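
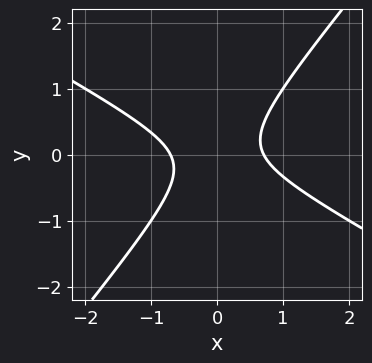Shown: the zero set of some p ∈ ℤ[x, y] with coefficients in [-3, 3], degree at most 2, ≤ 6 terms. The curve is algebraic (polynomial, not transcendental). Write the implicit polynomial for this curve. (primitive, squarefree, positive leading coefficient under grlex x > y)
First, deg p = 2. No degree-1 curve has this shape.
Then, against the integer gridlines: the curve avoids every integer y-axis point in the box.
Finally, matching integer coefficients to the picture gives p.

2*x^2 + 2*x*y - 3*y^2 - 1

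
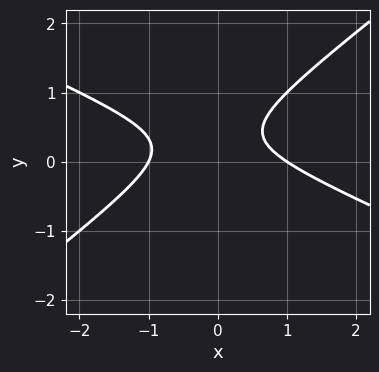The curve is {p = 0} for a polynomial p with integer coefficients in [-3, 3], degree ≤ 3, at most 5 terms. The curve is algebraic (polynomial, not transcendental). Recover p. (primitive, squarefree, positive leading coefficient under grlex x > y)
x^2 + x*y - 3*y^2 + 2*y - 1

1. deg p = 2. No degree-1 curve has this shape.
2. Against the integer gridlines: the curve avoids every integer y-axis point in the box; among the integer gridlines, it crosses the x-axis at x ∈ {-1, 1}.
3. These observations pin down the coefficients.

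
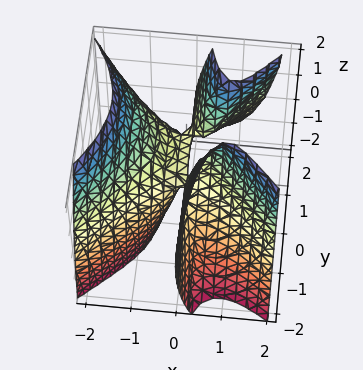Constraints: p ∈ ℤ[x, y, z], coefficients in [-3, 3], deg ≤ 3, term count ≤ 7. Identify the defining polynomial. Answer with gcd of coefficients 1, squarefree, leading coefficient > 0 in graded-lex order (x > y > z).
First, the degree is 3 — the shape is more complex than any degree-2 surface.
Then, reading off the gridlines: every point of the y-axis in the box is on the surface; one x-axis crossing is at x = 0; it crosses the z-axis at the gridline z = 0.
Finally, fitting integer coefficients to these (and the overall shape) gives p.

3*x^3 - 3*x*y^2 + 3*x*y - 3*x*z + z^2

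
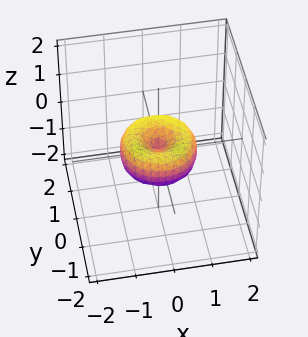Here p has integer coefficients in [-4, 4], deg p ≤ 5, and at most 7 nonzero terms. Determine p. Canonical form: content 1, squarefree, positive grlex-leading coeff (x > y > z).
1. The degree is 4 — the shape is more complex than any degree-3 surface.
2. Symmetry: every cross-section ⟂ z is a circle, so x, y appear only via x² + y².
3. Against the integer gridlines: among the integer gridlines, it crosses the x-axis at x ∈ {-1, 0, 1}; among the integer gridlines, it crosses the y-axis at y ∈ {-1, 0, 1}; it meets the z-axis at z = 0 (among the integer gridlines).
4. Fitting integer coefficients to these (and the overall shape) gives p.

x^4 + 2*x^2*y^2 + y^4 - x^2 - y^2 + z^2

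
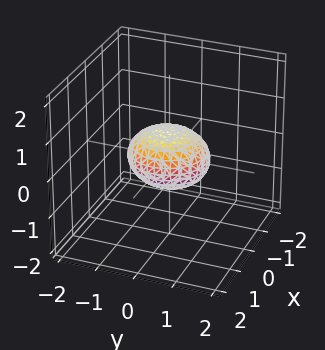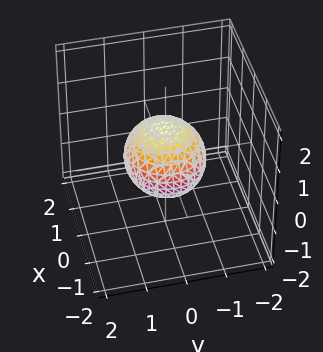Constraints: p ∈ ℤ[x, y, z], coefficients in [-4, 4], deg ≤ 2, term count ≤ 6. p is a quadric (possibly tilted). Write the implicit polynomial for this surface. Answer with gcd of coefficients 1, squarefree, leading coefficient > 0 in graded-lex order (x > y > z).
2*x^2 - x*z + 2*y^2 + 3*z^2 - 2

The degree is 2 — the shape is more complex than any degree-1 surface.
Checking where it meets the axes: among the integer gridlines, it crosses the x-axis at x ∈ {-1, 1}; among the integer gridlines, it crosses the y-axis at y ∈ {-1, 1}.
Together with the visible shape, these determine p as stated.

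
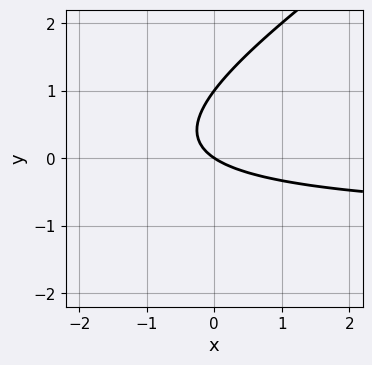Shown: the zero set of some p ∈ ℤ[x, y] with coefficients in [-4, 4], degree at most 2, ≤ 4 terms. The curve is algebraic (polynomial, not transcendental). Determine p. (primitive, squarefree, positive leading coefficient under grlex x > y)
First, deg p = 2. No degree-1 curve has this shape.
Then, checking where it meets the axes: it meets the x-axis at x = 0 (among the integer gridlines); among the integer gridlines, it crosses the y-axis at y ∈ {0, 1}.
Finally, these observations pin down the coefficients.

2*x*y - 3*y^2 + 2*x + 3*y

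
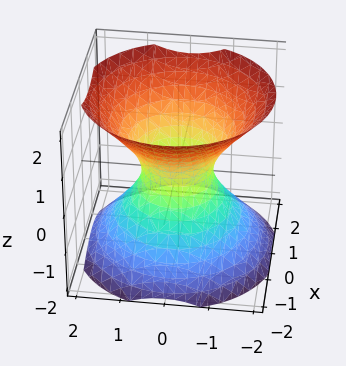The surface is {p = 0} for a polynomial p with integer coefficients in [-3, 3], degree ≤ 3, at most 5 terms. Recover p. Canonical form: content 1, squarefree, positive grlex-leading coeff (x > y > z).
3*x^2 + 3*y^2 - 3*z^2 - 2

1. The degree is 2 — an hourglass — one-sheet hyperboloid; a quadric.
2. Symmetries: rotational symmetry about the z-axis ⇒ p depends on x, y only through x² + y²; it's symmetric under z → −z, forcing even powers of z.
3. Reading off the gridlines: no z-intercept at any integer in the box; a circular section at z = 0 has radius between 0 and 1.
4. Fitting integer coefficients to these (and the overall shape) gives p.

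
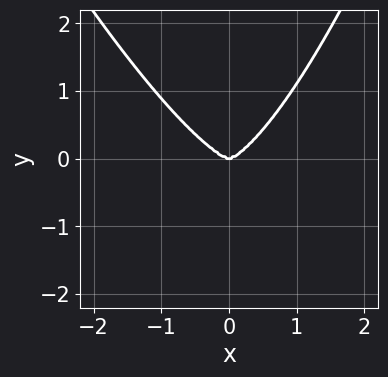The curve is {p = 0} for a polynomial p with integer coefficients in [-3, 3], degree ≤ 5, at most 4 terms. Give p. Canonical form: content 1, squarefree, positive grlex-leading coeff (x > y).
3*x^4 + x^3*y - 3*y^3

(a) The degree is 4 — a generic line meets the curve in up to 4 points.
(b) From the visible intercepts: one y-axis crossing is at y = 0; one x-axis crossing is at x = 0.
(c) Fitting integer coefficients to these (and the overall shape) gives p.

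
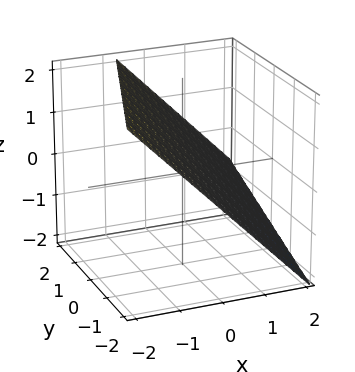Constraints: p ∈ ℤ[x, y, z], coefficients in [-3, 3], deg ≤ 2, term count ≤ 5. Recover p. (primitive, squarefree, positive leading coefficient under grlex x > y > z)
The degree is 1 — the surface is flat (a plane).
From the visible intercepts: it meets the y-axis at y = -2 (among the integer gridlines).
Fitting integer coefficients to these (and the overall shape) gives p.

3*x - y + 3*z - 2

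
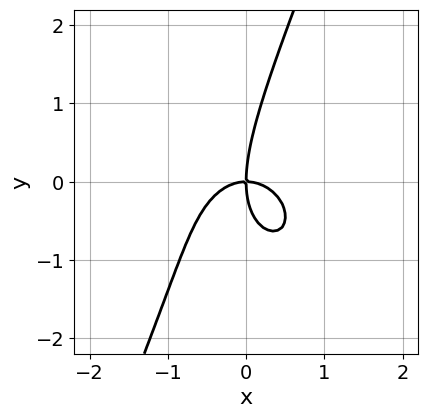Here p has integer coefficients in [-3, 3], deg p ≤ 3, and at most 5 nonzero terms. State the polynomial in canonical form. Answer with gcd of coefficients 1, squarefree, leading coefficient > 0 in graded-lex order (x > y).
(a) The degree is 3 — a generic line meets the curve in up to 3 points.
(b) Against the integer gridlines: one y-axis crossing is at y = 0; one x-axis crossing is at x = 0.
(c) Solving for integer coefficients yields p as stated.

3*x^3 + 2*x*y^2 - y^3 + 3*x*y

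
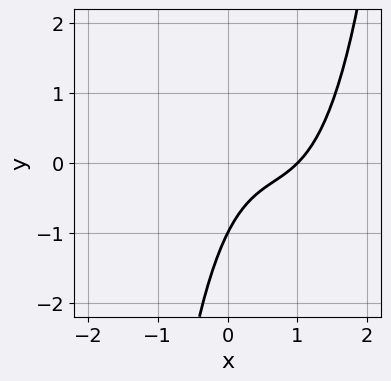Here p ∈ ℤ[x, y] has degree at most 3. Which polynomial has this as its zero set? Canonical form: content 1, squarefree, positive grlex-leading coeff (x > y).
(a) The degree is 3 — no degree-2 curve has this shape.
(b) From the visible intercepts: it meets the y-axis at y = -1 (among the integer gridlines); it crosses the x-axis at the gridline x = 1.
(c) Assembling these constraints gives the stated polynomial.

x^3 - 2*x^2 + 2*x - y - 1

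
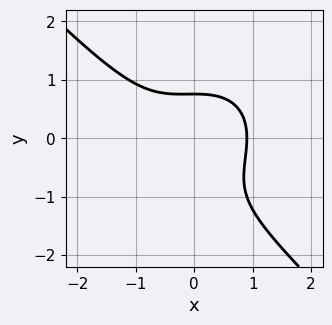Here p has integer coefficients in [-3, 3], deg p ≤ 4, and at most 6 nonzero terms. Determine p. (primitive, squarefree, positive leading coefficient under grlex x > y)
First, deg p = 3. No degree-2 curve has this shape.
Finally, matching integer coefficients to the picture gives p.

3*x^3 + 3*y^3 + x^2 + 3*y^2 - 3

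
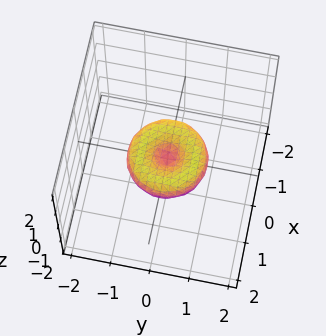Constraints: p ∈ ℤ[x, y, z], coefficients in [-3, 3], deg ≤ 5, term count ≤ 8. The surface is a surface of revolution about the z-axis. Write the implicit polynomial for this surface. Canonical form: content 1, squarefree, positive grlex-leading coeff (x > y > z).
(a) Degree: the shape is more complex than any degree-3 surface, so deg p = 4.
(b) Symmetry: the z-axis is an axis of rotation, so x and y enter only as x² + y².
(c) Reading off the gridlines: it meets the z-axis at z = 0 (among the integer gridlines); the x-axis gridline crossings are at x ∈ {-1, 0, 1}.
(d) Fitting integer coefficients to these (and the overall shape) gives p. Check: (0, -1, 0) on the y-axis lies on the surface, and p(0, -1, 0) = 0. ✓

x^4 + 2*x^2*y^2 + y^4 - x^2 - y^2 + 2*z^2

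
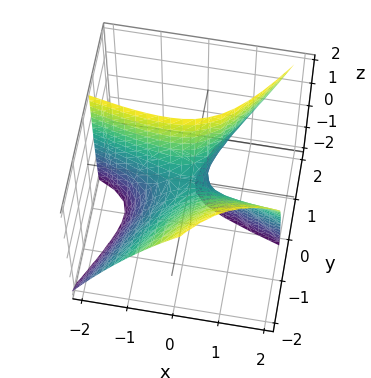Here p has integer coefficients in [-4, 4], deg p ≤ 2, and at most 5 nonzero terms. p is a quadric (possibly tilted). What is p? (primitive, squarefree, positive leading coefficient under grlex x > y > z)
(a) Degree: a generic line meets the surface in up to 2 points, so deg p = 2.
(b) Checking where it meets the axes: it meets the z-axis at z = 0 (among the integer gridlines); it crosses the x-axis at the gridline x = 0; one y-axis crossing is at y = 0.
(c) These observations pin down the coefficients.

x^2 + 3*x*y - 2*y^2 - 2*y*z + z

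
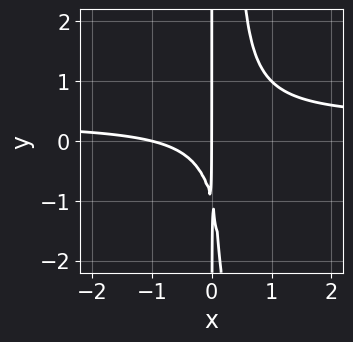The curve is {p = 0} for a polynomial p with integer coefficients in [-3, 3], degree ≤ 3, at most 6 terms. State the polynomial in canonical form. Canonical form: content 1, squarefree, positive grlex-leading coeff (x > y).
3*x^2*y - x^2 - x*y - x

1. Degree: the shape is more complex than any degree-2 curve, so deg p = 3.
2. Against the integer gridlines: among the integer gridlines, it crosses the x-axis at x ∈ {-1, 0}; the visible y-axis segment lies entirely on the curve.
3. The integer polynomial consistent with all of this is the stated p.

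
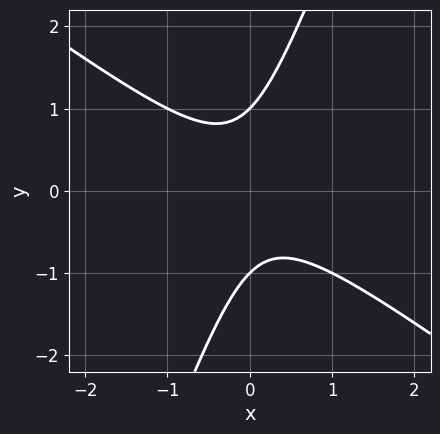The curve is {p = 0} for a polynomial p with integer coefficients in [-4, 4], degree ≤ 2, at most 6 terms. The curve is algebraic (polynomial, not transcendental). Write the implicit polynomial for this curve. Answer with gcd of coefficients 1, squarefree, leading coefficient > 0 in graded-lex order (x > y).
2*x^2 + 2*x*y - y^2 + 1

(a) deg p = 2. A generic line meets the curve in up to 2 points.
(b) Checking where it meets the axes: among the integer gridlines, it crosses the y-axis at y ∈ {-1, 1}; the curve avoids every integer x-axis point in the box.
(c) Solving for integer coefficients yields p as stated.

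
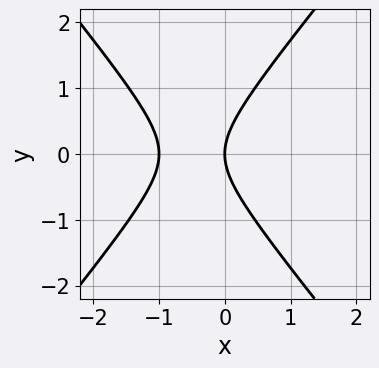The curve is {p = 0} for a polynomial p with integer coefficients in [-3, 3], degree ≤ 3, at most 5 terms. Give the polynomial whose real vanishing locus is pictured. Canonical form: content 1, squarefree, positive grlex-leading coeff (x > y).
3*x^2 - 2*y^2 + 3*x

(a) The degree is 2 — the shape is more complex than any degree-1 curve.
(b) Symmetries: the y ↦ −y reflection is a symmetry, so y appears only in even powers.
(c) Observable constraints: one y-axis crossing is at y = 0; the x-axis gridline crossings are at x ∈ {-1, 0}.
(d) These observations pin down the coefficients.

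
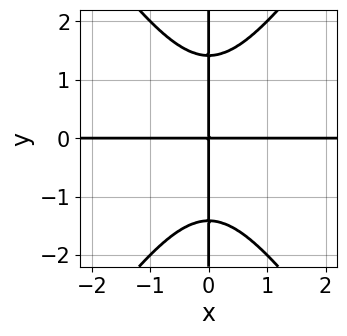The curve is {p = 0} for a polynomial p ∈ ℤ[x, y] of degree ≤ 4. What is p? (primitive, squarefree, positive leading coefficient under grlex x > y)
2*x^3*y - x*y^3 + 2*x*y

First, the degree is 4 — a generic line meets the curve in up to 4 points.
Then, checking where it meets the axes: every point of the x-axis in the box is on the curve; the visible y-axis segment lies entirely on the curve.
Finally, solving for integer coefficients yields p as stated.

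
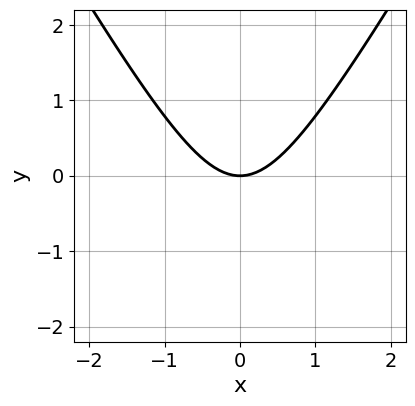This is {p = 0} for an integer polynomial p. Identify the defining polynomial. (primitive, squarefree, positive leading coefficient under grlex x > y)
(a) Degree: no degree-1 curve has this shape, so deg p = 2.
(b) Symmetries: the x ↦ −x reflection is a symmetry, so x appears only in even powers.
(c) From the axis intercepts and sections: one y-axis crossing is at y = 0; it crosses the x-axis at the gridline x = 0.
(d) Assembling these constraints gives the stated polynomial.

3*x^2 - y^2 - 3*y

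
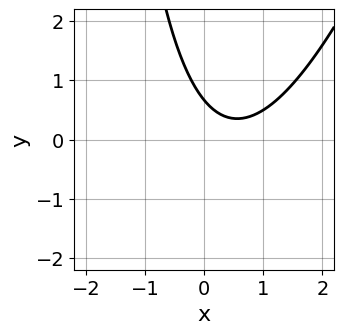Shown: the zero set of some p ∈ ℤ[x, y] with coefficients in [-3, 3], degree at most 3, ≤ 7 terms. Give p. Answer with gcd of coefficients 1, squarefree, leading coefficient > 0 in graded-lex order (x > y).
Degree: a generic line meets the curve in up to 2 points, so deg p = 2.
Against the integer gridlines: no x-intercept at any integer in the box.
Together with the visible shape, these determine p as stated.

3*x^2 - x*y - 3*x - 3*y + 2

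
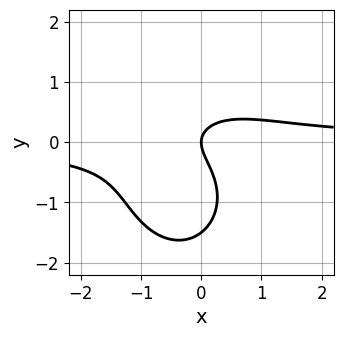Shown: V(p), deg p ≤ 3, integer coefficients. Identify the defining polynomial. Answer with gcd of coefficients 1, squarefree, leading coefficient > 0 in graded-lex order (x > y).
(a) Degree: no degree-2 curve has this shape, so deg p = 3.
(b) Against the integer gridlines: it meets the y-axis at y = 0 (among the integer gridlines); one x-axis crossing is at x = 0.
(c) Together with the visible shape, these determine p as stated.

3*x^2*y + 2*y^3 + x*y + 3*y^2 - 2*x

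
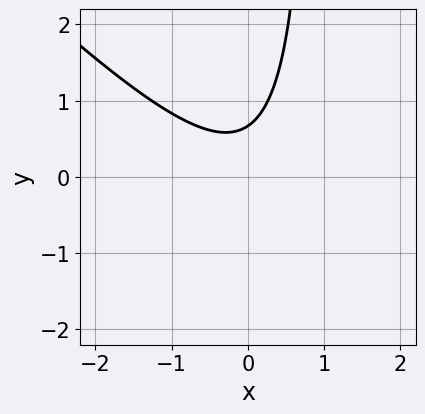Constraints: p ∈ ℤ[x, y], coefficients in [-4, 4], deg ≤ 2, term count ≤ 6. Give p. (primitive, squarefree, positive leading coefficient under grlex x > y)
The degree is 2 — no degree-1 curve has this shape.
Checking where it meets the axes: it misses every integer gridline on the x-axis.
Putting this together gives p.

3*x^2 + 3*x*y - 3*y + 2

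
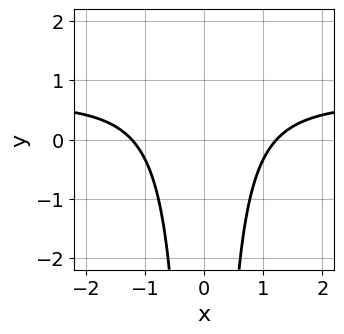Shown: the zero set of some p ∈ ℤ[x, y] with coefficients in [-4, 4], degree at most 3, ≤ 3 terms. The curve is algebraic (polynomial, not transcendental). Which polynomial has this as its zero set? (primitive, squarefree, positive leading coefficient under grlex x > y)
3*x^2*y - 2*x^2 + 3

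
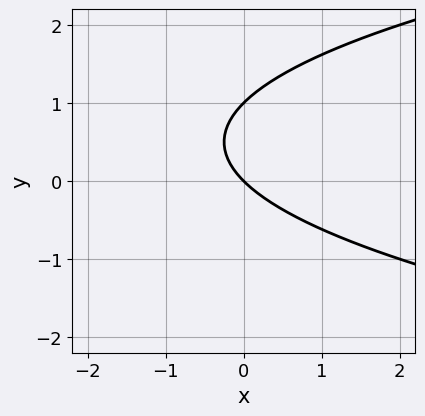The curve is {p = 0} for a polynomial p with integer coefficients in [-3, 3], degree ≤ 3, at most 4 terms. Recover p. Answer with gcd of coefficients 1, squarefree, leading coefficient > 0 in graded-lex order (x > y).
Degree: the shape is more complex than any degree-1 curve, so deg p = 2.
Against the integer gridlines: one x-axis crossing is at x = 0; the y-axis gridline crossings are at y ∈ {0, 1}.
Solving for integer coefficients yields p as stated.

y^2 - x - y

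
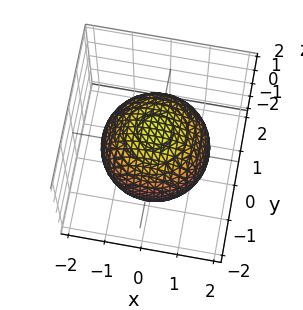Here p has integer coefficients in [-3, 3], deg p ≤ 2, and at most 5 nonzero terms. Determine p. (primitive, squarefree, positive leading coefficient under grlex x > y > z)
x^2 + y^2 + z^2 - 2

1. The degree is 2 — a closed, bounded, convex surface; a quadric.
2. Symmetries: it's symmetric under z → −z, forcing even powers of z; the surface is invariant under rotation about z: p = q(x² + y², z).
3. From the visible intercepts: a circular section at z = 0 has radius between 1 and 2.
4. Matching integer coefficients to the picture gives p.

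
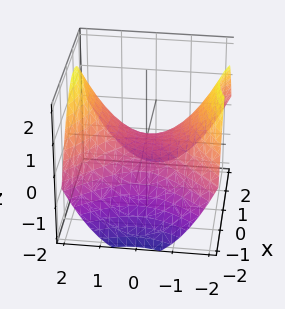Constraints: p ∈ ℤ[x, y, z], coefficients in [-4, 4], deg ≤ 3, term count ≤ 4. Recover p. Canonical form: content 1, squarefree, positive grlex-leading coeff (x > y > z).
x^2 - y^2 + 2*z

1. deg p = 2. A hyperbolic paraboloid; a quadric.
2. Symmetries: mirror symmetry y ↦ −y ⇒ only even powers of y; the x ↦ −x reflection is a symmetry, so x appears only in even powers.
3. From the axis intercepts and sections: it meets the z-axis at z = 0 (among the integer gridlines); it crosses the y-axis at the gridline y = 0; it meets the x-axis at x = 0 (among the integer gridlines).
4. Assembling these constraints gives the stated polynomial.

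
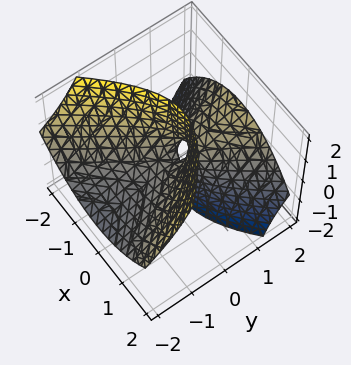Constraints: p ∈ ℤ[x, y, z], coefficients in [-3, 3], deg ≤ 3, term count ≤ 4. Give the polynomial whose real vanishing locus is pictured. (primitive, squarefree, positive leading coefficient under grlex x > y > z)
2*x^2 - y^2 + 3*y*z - z

First, deg p = 2. The shape is more complex than any degree-1 surface.
Then, checking where it meets the axes: it crosses the y-axis at the gridline y = 0; it crosses the x-axis at the gridline x = 0; it crosses the z-axis at the gridline z = 0.
Finally, the integer polynomial consistent with all of this is the stated p.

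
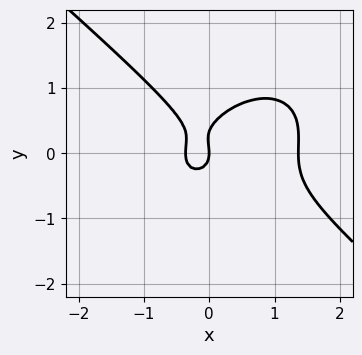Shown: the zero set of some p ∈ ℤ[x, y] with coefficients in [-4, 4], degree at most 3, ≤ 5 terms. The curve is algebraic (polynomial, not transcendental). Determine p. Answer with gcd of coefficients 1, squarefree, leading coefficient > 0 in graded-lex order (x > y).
1. Degree: a generic line meets the curve in up to 3 points, so deg p = 3.
2. From the visible intercepts: one x-axis crossing is at x = 0; it crosses the y-axis at the gridline y = 0.
3. Fitting integer coefficients to these (and the overall shape) gives p.

2*x^3 + 3*y^3 - 2*x^2 - y^2 - x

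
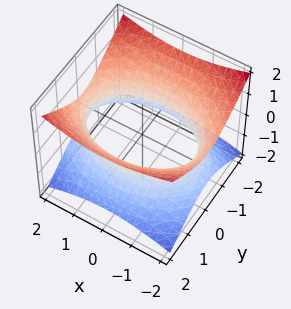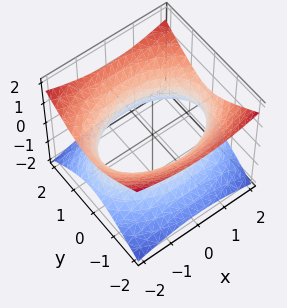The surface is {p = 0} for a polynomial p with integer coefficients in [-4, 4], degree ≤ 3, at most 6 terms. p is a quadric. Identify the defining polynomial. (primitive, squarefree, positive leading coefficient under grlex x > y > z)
x^2 + 2*y^2 - 3*z^2 - 3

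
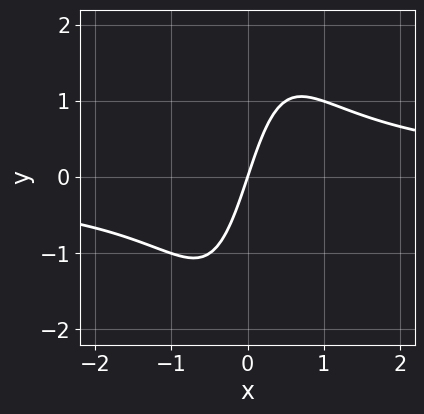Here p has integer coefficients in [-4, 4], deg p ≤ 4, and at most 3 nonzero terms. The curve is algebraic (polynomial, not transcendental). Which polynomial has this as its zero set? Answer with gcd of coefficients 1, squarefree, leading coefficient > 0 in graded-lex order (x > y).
2*x^2*y - 3*x + y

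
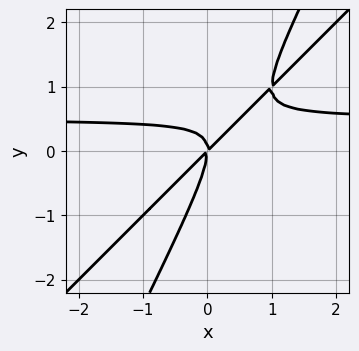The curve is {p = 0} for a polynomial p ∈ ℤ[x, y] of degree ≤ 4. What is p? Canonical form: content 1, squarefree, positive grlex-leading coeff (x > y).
2*x^2*y - 3*x*y^2 + y^3 - x^2 + x*y

First, degree: a generic line meets the curve in up to 3 points, so deg p = 3.
Then, from the visible intercepts: one x-axis crossing is at x = 0; it meets the y-axis at y = 0 (among the integer gridlines).
Finally, together with the visible shape, these determine p as stated.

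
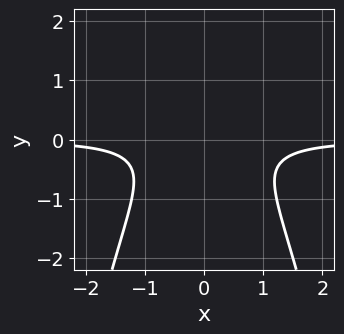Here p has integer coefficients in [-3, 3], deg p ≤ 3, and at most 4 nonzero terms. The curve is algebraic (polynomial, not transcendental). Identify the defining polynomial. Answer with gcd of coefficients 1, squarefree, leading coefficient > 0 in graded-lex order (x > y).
deg p = 3. The shape is more complex than any degree-2 curve.
Symmetries: the x ↦ −x reflection is a symmetry, so x appears only in even powers.
Reading off the gridlines: the curve avoids every integer y-axis point in the box; it misses every integer gridline on the x-axis.
Together with the visible shape, these determine p as stated.

2*x^2*y + 2*y^2 + 1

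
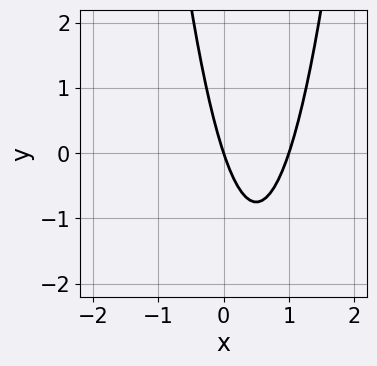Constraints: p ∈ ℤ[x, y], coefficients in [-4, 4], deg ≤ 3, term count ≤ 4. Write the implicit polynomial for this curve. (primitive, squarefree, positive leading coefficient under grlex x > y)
(a) deg p = 2.
(b) Checking where it meets the axes: the x-axis gridline crossings are at x ∈ {0, 1}; one y-axis crossing is at y = 0.
(c) Putting this together gives p.

3*x^2 - 3*x - y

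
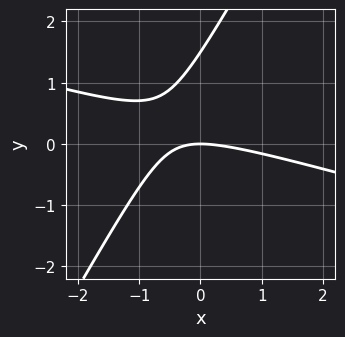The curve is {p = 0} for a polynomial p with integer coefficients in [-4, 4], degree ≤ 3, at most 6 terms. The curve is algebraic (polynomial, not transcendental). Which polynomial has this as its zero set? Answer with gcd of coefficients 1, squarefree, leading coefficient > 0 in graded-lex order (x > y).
x^2 + 3*x*y - 2*y^2 + 3*y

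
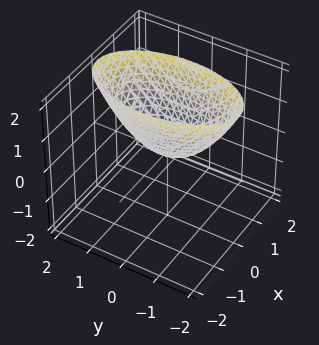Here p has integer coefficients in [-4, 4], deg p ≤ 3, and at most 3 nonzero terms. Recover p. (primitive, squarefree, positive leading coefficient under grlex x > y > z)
3*x^2 + y^2 - 2*z

1. The degree is 2 — a paraboloid; a quadric.
2. Symmetries: the x ↦ −x reflection is a symmetry, so x appears only in even powers; mirror symmetry y ↦ −y ⇒ only even powers of y.
3. Checking where it meets the axes: it meets the x-axis at x = 0 (among the integer gridlines); it crosses the y-axis at the gridline y = 0.
4. The integer polynomial consistent with all of this is the stated p.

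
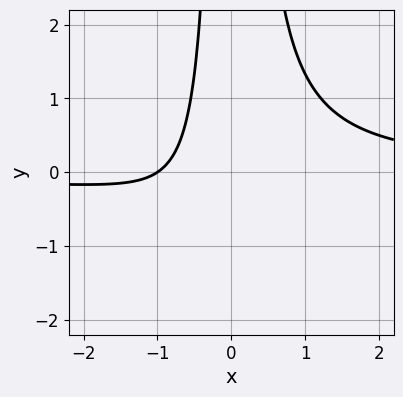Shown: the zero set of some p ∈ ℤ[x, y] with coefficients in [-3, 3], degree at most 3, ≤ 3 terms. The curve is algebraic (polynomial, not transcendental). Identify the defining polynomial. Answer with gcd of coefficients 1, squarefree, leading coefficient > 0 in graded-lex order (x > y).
3*x^2*y - 2*x - 2

First, degree: a generic line meets the curve in up to 3 points, so deg p = 3.
Next, against the integer gridlines: one x-axis crossing is at x = -1; no y-intercept at any integer in the box.
Finally, the integer polynomial consistent with all of this is the stated p.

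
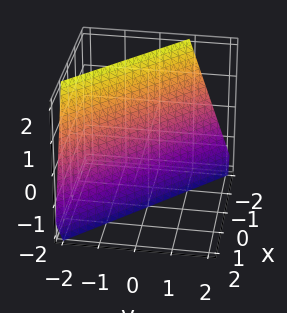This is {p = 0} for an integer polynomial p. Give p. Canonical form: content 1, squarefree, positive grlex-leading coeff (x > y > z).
3*x + 3*y + z + 2

First, degree: every cross-section is a straight line — this is a plane, so deg p = 1.
Then, against the integer gridlines: it meets the z-axis at z = -2 (among the integer gridlines).
Finally, together with the visible shape, these determine p as stated.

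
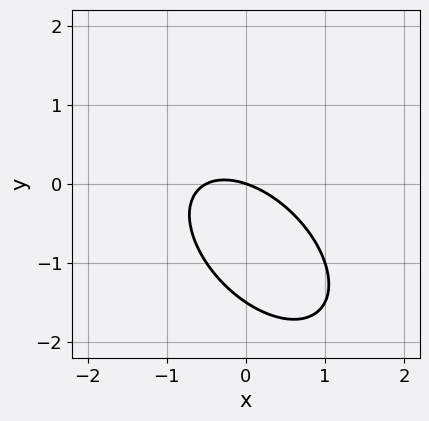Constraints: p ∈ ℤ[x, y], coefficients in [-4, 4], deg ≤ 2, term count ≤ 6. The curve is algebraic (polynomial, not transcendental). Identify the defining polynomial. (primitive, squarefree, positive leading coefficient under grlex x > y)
2*x^2 + 2*x*y + 2*y^2 + x + 3*y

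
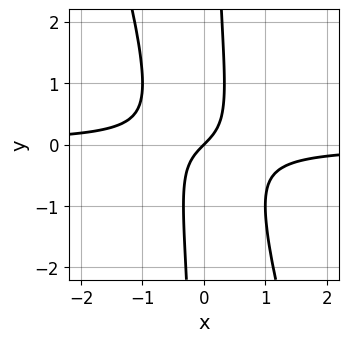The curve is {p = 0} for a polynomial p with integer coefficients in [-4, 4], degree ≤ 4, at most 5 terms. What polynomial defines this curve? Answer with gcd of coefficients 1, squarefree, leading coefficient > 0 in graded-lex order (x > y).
3*x^2*y + x*y^2 + x - y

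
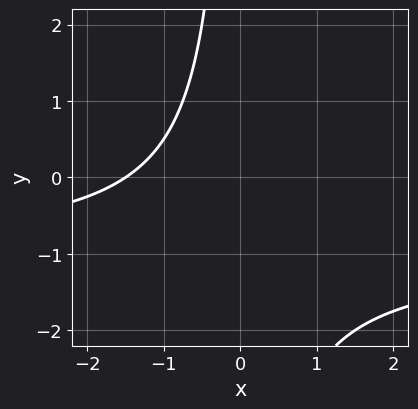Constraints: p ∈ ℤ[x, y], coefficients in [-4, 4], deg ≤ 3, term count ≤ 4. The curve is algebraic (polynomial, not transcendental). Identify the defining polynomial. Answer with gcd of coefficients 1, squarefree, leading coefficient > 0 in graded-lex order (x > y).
The degree is 2 — no degree-1 curve has this shape.
Reading off the gridlines: the curve avoids every integer y-axis point in the box.
These observations pin down the coefficients.

2*x*y + 2*x + 3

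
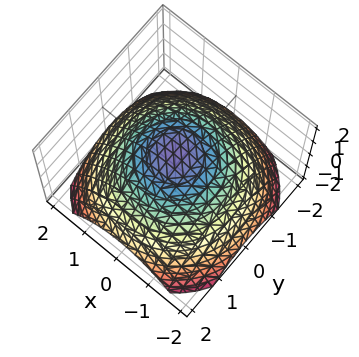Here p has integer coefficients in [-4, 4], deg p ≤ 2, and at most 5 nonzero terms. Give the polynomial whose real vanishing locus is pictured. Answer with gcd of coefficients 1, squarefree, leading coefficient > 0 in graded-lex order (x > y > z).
1. deg p = 2. No degree-1 surface has this shape.
2. Symmetries: every cross-section ⟂ z is a circle, so x, y appear only via x² + y².
3. From the visible intercepts: it meets the z-axis at z = 1 (among the integer gridlines); a circular section at z = 0 has radius between 1 and 2.
4. Together with the visible shape, these determine p as stated.

x^2 + y^2 + 2*z - 2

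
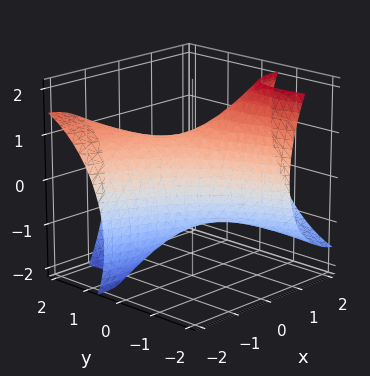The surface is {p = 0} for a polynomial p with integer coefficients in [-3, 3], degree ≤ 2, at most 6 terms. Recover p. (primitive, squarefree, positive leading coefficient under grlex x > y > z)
x^2 + 3*x*y - x*z + y^2 + z^2 - 1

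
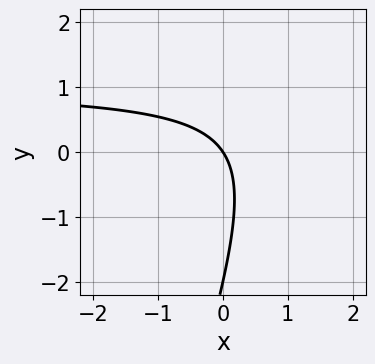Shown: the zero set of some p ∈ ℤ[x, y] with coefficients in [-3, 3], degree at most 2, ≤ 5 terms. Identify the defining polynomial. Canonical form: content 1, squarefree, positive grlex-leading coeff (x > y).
3*x*y - y^2 - 3*x - 2*y

(a) The degree is 2 — no degree-1 curve has this shape.
(b) From the visible intercepts: among the integer gridlines, it crosses the y-axis at y ∈ {-2, 0}; one x-axis crossing is at x = 0.
(c) Matching integer coefficients to the picture gives p.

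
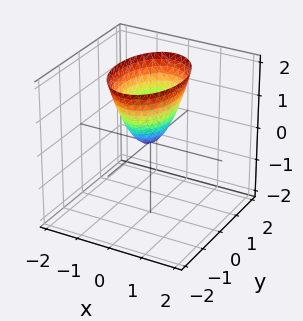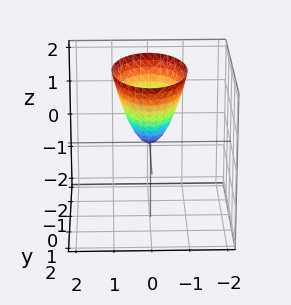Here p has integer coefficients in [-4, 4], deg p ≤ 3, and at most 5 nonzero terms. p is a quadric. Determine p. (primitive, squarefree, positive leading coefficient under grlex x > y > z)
(a) Degree: a paraboloid; a quadric, so deg p = 2.
(b) Symmetries: mirror symmetry x ↦ −x ⇒ only even powers of x; it's symmetric under y → −y, forcing even powers of y.
(c) From the axis intercepts and sections: it meets the x-axis at x = 0 (among the integer gridlines); one y-axis crossing is at y = 0; it crosses the z-axis at the gridline z = 0.
(d) Matching integer coefficients to the picture gives p.

2*x^2 + y^2 - z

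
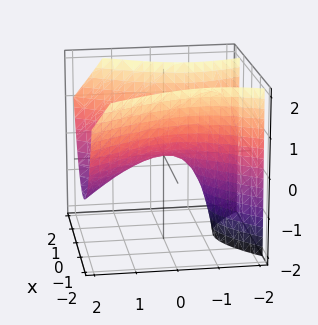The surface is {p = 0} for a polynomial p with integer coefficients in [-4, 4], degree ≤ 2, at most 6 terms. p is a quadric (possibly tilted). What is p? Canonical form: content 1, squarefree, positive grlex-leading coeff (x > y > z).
First, degree: a generic line meets the surface in up to 2 points, so deg p = 2.
Next, from the visible intercepts: it crosses the x-axis at the gridline x = 0; it crosses the y-axis at the gridline y = 0; it crosses the z-axis at the gridline z = 0.
Finally, solving for integer coefficients yields p as stated.

2*x^2 - y^2 - y*z - 2*z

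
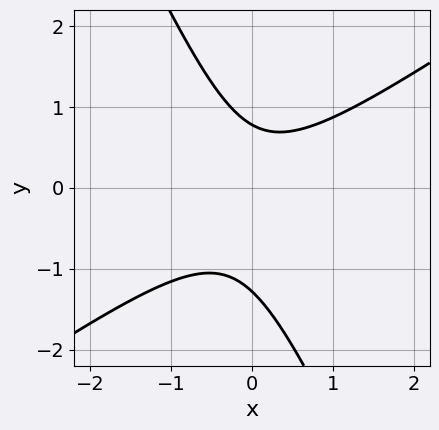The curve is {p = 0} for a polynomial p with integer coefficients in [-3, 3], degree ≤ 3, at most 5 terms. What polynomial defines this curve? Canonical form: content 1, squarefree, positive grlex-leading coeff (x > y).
3*x^2 - 3*x*y - 2*y^2 - y + 2

deg p = 2. A generic line meets the curve in up to 2 points.
Reading off the gridlines: it misses every integer gridline on the x-axis.
Putting this together gives p.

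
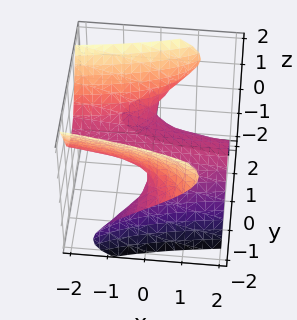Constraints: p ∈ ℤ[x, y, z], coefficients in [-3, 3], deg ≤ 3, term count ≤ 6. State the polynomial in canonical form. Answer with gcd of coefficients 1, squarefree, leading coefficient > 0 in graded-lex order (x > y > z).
x*y^2 - 2*y^2*z + z^3 + 3*z

1. Degree: a generic line meets the surface in up to 3 points, so deg p = 3.
2. Observable constraints: the visible x-axis segment lies entirely on the surface; it crosses the z-axis at the gridline z = 0; every point of the y-axis in the box is on the surface.
3. Together with the visible shape, these determine p as stated.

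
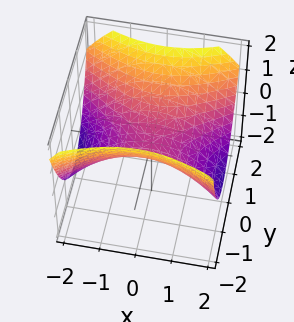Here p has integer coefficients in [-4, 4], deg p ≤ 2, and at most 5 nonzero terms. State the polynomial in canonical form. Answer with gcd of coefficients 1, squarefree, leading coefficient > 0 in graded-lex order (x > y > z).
x^2 - 2*y^2 + 3*z

deg p = 2. A hyperbolic paraboloid; a quadric.
Symmetries: mirror symmetry y ↦ −y ⇒ only even powers of y; the x ↦ −x reflection is a symmetry, so x appears only in even powers.
Checking where it meets the axes: it meets the y-axis at y = 0 (among the integer gridlines); one z-axis crossing is at z = 0; it crosses the x-axis at the gridline x = 0.
Matching integer coefficients to the picture gives p.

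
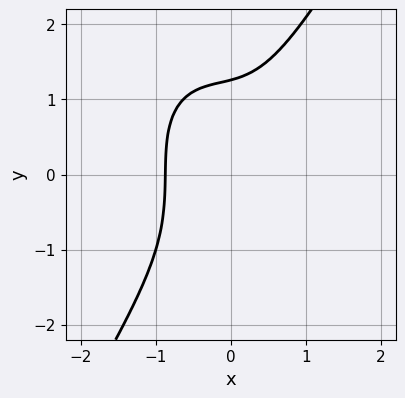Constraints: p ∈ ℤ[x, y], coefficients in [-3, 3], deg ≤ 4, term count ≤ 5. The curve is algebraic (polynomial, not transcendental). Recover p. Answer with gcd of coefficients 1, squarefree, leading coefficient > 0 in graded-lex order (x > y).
3*x^3 + x^2*y - y^3 + x*y + 2

(a) Degree: a generic line meets the curve in up to 3 points, so deg p = 3.
(b) Putting this together gives p.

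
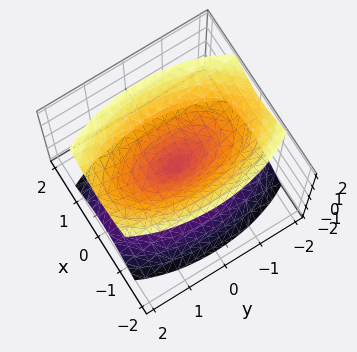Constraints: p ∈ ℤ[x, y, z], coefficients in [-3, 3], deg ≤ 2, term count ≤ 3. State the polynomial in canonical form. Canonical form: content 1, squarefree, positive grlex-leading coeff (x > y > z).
3*x^2 + y^2 - 2*z^2

1. I count 2 distinct pieces.
2. The degree is 2 — two nappes meeting at a single point; a quadric.
3. Symmetries: mirror symmetry z ↦ −z ⇒ only even powers of z; it's symmetric under y → −y, forcing even powers of y; it's symmetric under x → −x, forcing even powers of x.
4. Against the integer gridlines: one y-axis crossing is at y = 0; it crosses the x-axis at the gridline x = 0; one z-axis crossing is at z = 0.
5. The integer polynomial consistent with all of this is the stated p.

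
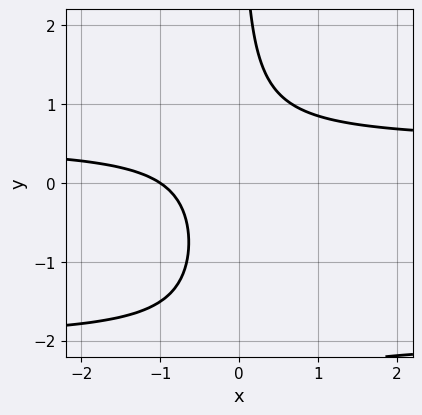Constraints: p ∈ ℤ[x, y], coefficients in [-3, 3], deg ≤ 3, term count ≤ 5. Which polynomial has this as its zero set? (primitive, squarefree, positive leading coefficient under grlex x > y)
2*x*y^2 + 3*x*y - 2*x - 2

First, degree: a generic line meets the curve in up to 3 points, so deg p = 3.
Then, against the integer gridlines: it crosses the x-axis at the gridline x = -1; it misses every integer gridline on the y-axis.
Finally, solving for integer coefficients yields p as stated.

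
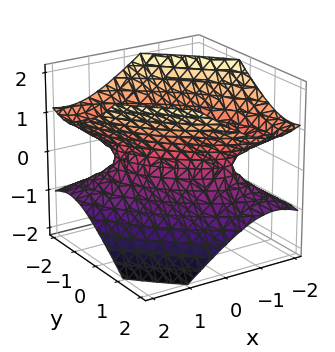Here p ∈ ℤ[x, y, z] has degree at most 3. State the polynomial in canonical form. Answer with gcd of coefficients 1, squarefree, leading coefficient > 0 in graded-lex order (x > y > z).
2*x^2 + 3*x*y + 2*y^2 - 3*z^2 - 1

1. The degree is 2 — the shape is more complex than any degree-1 surface.
2. From the axis intercepts and sections: no z-intercept at any integer in the box.
3. Matching integer coefficients to the picture gives p.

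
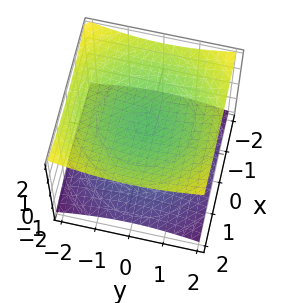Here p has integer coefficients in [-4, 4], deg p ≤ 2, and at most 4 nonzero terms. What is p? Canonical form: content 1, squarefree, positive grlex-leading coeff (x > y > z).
First, there are 2 components. Treating them together as one polynomial.
Next, deg p = 2. No degree-1 surface has this shape.
Then, symmetry: the z-axis is an axis of rotation, so x and y enter only as x² + y².
Next, against the integer gridlines: the surface avoids every integer x-axis point in the box; the surface avoids every integer y-axis point in the box; among the integer gridlines, it crosses the z-axis at z ∈ {-1, 1}.
Finally, putting this together gives p.

x^2 + y^2 - 3*z^2 + 3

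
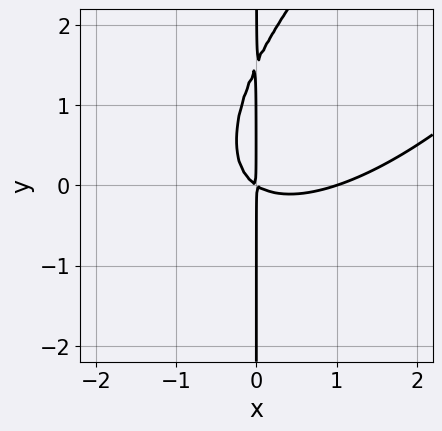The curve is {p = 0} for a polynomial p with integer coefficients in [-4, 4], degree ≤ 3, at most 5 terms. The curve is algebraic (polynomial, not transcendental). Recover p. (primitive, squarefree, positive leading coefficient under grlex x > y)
2*x^3 - 3*x^2*y + 2*x*y^2 - 2*x^2 - 3*x*y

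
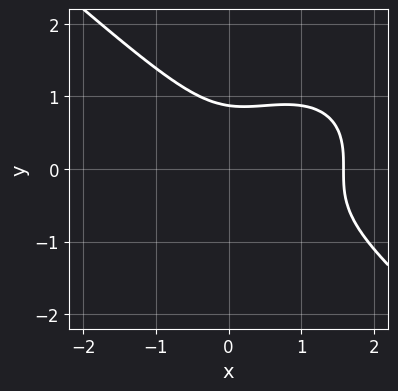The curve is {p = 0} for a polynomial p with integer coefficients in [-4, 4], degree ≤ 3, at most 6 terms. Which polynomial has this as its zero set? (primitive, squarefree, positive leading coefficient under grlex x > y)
deg p = 3.
The integer polynomial consistent with all of this is the stated p.

2*x^3 + 3*y^3 - 3*x^2 + x - 2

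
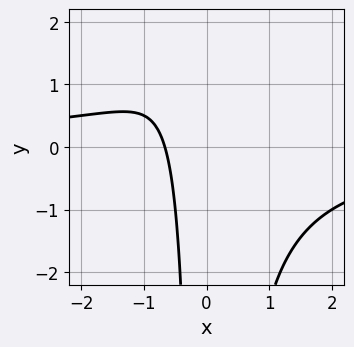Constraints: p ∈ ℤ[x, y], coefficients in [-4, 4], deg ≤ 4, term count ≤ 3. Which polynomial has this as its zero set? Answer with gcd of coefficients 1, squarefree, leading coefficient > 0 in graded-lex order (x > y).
2*x^2*y + 3*x + 2

1. deg p = 3.
2. From the axis intercepts and sections: no y-intercept at any integer in the box.
3. Assembling these constraints gives the stated polynomial.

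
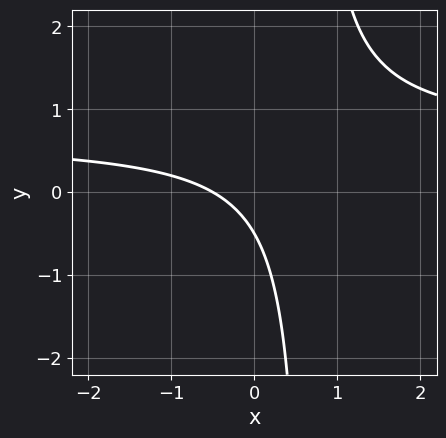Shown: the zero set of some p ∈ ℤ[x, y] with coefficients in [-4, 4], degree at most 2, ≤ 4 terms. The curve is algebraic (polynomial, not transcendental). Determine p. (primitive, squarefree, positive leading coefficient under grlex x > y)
3*x*y - 2*x - 2*y - 1

First, the degree is 2 — the shape is more complex than any degree-1 curve.
Finally, the integer polynomial consistent with all of this is the stated p.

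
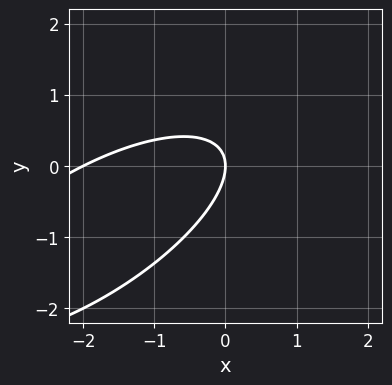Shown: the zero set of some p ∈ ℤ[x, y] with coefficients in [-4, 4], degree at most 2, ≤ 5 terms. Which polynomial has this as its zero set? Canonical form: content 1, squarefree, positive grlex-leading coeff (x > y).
x^2 - 2*x*y + 2*y^2 + 2*x

(a) Degree: a generic line meets the curve in up to 2 points, so deg p = 2.
(b) From the axis intercepts and sections: it crosses the y-axis at the gridline y = 0; the x-axis gridline crossings are at x ∈ {-2, 0}.
(c) Assembling these constraints gives the stated polynomial.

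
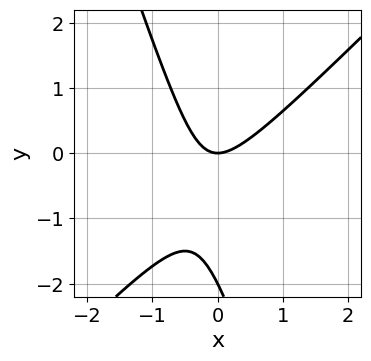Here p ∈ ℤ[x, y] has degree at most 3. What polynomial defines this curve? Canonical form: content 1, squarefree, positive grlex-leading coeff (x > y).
3*x^2 - 2*x*y - y^2 - 2*y

1. The degree is 2 — no degree-1 curve has this shape.
2. Against the integer gridlines: among the integer gridlines, it crosses the y-axis at y ∈ {-2, 0}; it crosses the x-axis at the gridline x = 0.
3. Together with the visible shape, these determine p as stated.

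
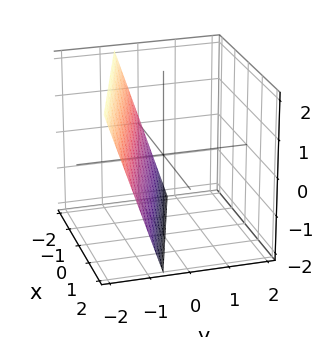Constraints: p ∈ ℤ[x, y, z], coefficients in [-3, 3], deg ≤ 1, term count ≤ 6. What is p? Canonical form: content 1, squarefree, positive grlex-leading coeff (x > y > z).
Degree: the surface is flat (a plane), so deg p = 1.
Against the integer gridlines: it meets the z-axis at z = -2 (among the integer gridlines); it meets the x-axis at x = -2 (among the integer gridlines).
Assembling these constraints gives the stated polynomial.

x + 3*y + z + 2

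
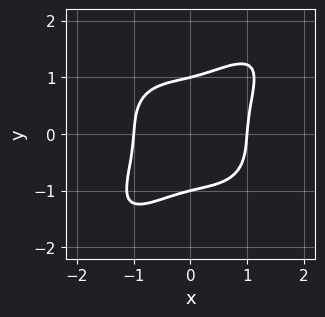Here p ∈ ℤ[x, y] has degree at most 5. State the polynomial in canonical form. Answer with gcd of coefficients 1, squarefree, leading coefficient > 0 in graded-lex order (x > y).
First, the degree is 4 — a generic line meets the curve in up to 4 points.
Next, against the integer gridlines: the x-axis gridline crossings are at x ∈ {-1, 1}; among the integer gridlines, it crosses the y-axis at y ∈ {-1, 1}.
Finally, the integer polynomial consistent with all of this is the stated p.

3*x^4 - x^3*y - 3*x*y^3 + 3*y^4 - 3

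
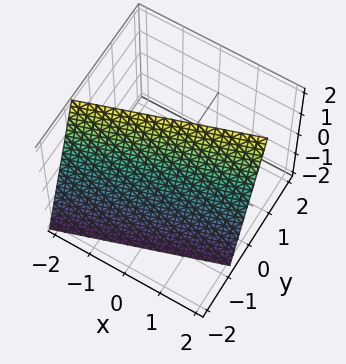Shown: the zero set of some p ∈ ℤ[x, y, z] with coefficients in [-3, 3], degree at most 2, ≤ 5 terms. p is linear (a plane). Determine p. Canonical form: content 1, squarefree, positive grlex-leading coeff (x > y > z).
x - 3*y + z - 2

1. The degree is 1 — the surface is flat (a plane).
2. Against the integer gridlines: it crosses the z-axis at the gridline z = 2; it crosses the x-axis at the gridline x = 2.
3. Matching integer coefficients to the picture gives p.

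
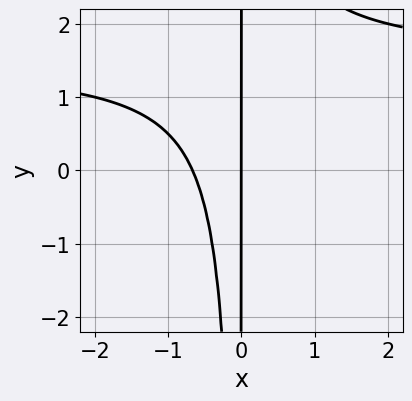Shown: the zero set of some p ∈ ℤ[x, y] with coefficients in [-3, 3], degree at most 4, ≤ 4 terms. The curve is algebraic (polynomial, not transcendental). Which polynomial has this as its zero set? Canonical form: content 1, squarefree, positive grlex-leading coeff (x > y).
1. Degree: the shape is more complex than any degree-2 curve, so deg p = 3.
2. From the axis intercepts and sections: every point of the y-axis in the box is on the curve; it meets the x-axis at x = 0 (among the integer gridlines).
3. The integer polynomial consistent with all of this is the stated p.

2*x^2*y - 3*x^2 - 2*x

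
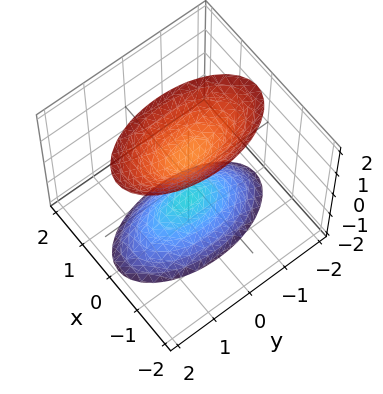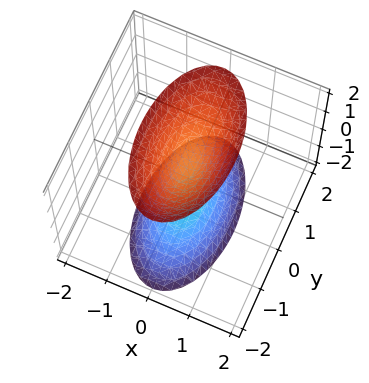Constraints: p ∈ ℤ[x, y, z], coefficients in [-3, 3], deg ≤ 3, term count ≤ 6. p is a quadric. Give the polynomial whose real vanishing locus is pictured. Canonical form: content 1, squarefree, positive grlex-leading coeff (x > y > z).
(a) The picture has 2 separate pieces. They look like related sheets of one shape, so recover p as a whole.
(b) deg p = 2. Two separate bowl-shaped sheets opening away from each other; a quadric.
(c) Symmetries: mirror symmetry z ↦ −z ⇒ only even powers of z; it's symmetric under y → −y, forcing even powers of y; it's symmetric under x → −x, forcing even powers of x.
(d) From the visible intercepts: among the integer gridlines, it crosses the z-axis at z ∈ {-1, 1}; the surface avoids every integer y-axis point in the box; the surface avoids every integer x-axis point in the box.
(e) These observations pin down the coefficients.

3*x^2 + y^2 - z^2 + 1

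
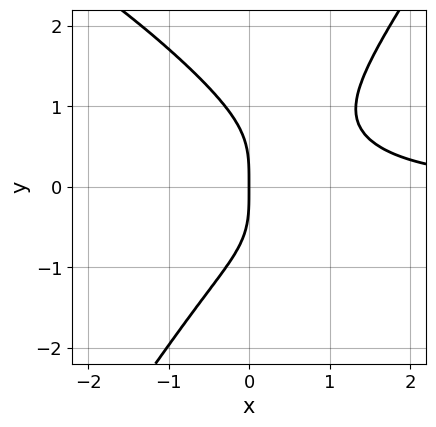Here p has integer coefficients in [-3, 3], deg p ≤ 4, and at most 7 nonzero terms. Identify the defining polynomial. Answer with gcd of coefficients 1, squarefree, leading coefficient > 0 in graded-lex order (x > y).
2*x^3*y + 3*x^2*y^2 - 2*y^4 - 3*x*y^2 - 3*x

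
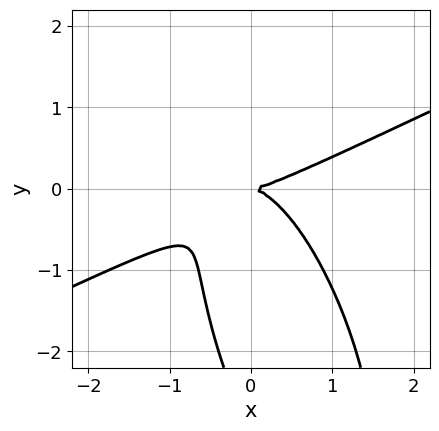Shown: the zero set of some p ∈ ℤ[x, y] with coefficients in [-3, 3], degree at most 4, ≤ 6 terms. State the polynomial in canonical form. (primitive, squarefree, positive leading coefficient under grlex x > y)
2*x^3 - 3*x^2*y - 2*x*y^2 - y^3 - 3*y^2

deg p = 3. The shape is more complex than any degree-2 curve.
Observable constraints: it meets the y-axis at y = 0 (among the integer gridlines); it crosses the x-axis at the gridline x = 0.
Fitting integer coefficients to these (and the overall shape) gives p.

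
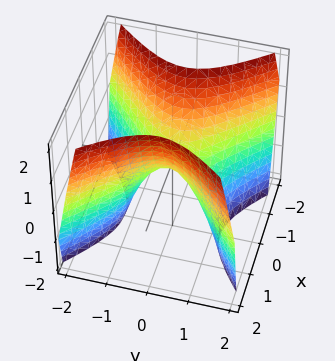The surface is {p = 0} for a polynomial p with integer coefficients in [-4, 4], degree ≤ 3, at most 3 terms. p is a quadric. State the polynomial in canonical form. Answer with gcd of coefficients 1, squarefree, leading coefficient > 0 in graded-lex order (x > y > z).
(a) deg p = 2. A saddle surface; a quadric.
(b) Symmetries: the x ↦ −x reflection is a symmetry, so x appears only in even powers; the y ↦ −y reflection is a symmetry, so y appears only in even powers.
(c) Observable constraints: it crosses the x-axis at the gridline x = 0; it meets the z-axis at z = 0 (among the integer gridlines); one y-axis crossing is at y = 0.
(d) Fitting integer coefficients to these (and the overall shape) gives p.

3*x^2 - 3*y^2 - 2*z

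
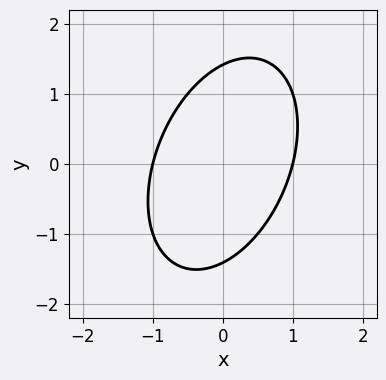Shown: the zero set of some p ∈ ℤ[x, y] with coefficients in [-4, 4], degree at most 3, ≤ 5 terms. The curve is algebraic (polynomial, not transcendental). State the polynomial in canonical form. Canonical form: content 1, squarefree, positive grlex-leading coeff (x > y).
2*x^2 - x*y + y^2 - 2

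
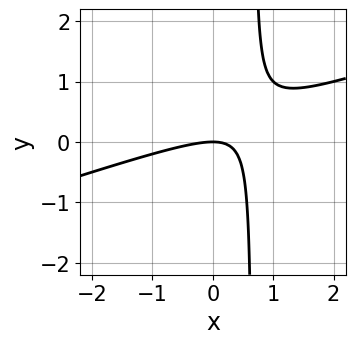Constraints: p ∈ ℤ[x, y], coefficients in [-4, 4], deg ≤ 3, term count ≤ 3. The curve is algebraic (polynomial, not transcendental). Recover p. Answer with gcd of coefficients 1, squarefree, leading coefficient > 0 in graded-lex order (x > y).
x^2 - 3*x*y + 2*y

1. The degree is 2 — a generic line meets the curve in up to 2 points.
2. From the visible intercepts: one y-axis crossing is at y = 0; it crosses the x-axis at the gridline x = 0.
3. These observations pin down the coefficients.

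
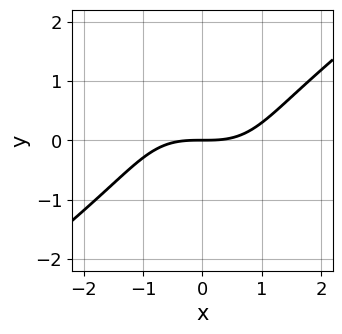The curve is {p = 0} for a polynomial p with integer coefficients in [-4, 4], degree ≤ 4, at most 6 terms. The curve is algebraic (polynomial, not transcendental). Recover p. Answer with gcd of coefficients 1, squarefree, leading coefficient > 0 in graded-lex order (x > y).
x^3 - x*y^2 - y^3 - 3*y

(a) deg p = 3.
(b) Reading off the gridlines: it meets the y-axis at y = 0 (among the integer gridlines); one x-axis crossing is at x = 0.
(c) Solving for integer coefficients yields p as stated.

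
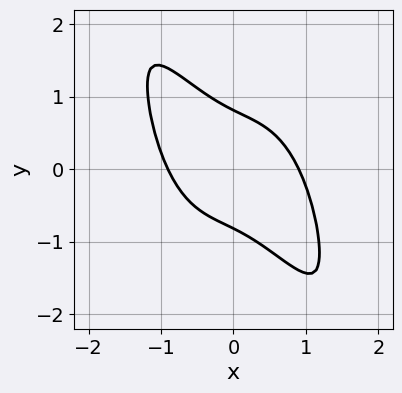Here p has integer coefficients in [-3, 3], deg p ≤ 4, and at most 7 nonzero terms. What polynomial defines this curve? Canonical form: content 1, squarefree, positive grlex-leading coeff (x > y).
(a) Degree: no degree-3 curve has this shape, so deg p = 4.
(b) Putting this together gives p.

3*x^4 + 2*x^3*y + 3*x*y + 3*y^2 - 2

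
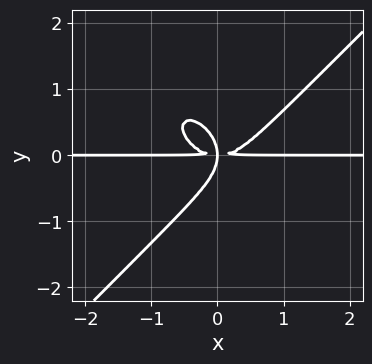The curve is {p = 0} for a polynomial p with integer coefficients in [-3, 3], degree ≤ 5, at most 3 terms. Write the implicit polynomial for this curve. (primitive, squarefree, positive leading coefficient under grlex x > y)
x^3*y - y^4 - x*y^2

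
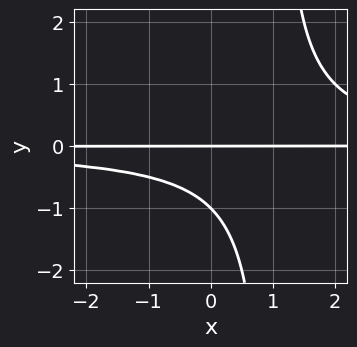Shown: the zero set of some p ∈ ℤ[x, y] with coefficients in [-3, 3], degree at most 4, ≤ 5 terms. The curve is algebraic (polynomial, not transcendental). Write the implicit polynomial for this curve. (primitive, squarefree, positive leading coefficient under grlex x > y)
x*y^2 - y^2 - y

The degree is 3 — the shape is more complex than any degree-2 curve.
From the visible intercepts: among the integer gridlines, it crosses the y-axis at y ∈ {-1, 0}; every point of the x-axis in the box is on the curve.
These observations pin down the coefficients.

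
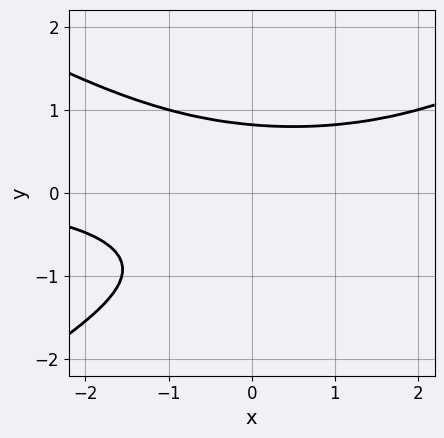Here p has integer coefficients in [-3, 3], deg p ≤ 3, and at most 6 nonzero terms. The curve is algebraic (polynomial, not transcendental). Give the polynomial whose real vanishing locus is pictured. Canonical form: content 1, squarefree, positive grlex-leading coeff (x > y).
(a) deg p = 3. The shape is more complex than any degree-2 curve.
(b) From the axis intercepts and sections: it misses every integer gridline on the x-axis.
(c) Solving for integer coefficients yields p as stated.

x^2*y - 3*y^3 - x*y - 2*y^2 + 3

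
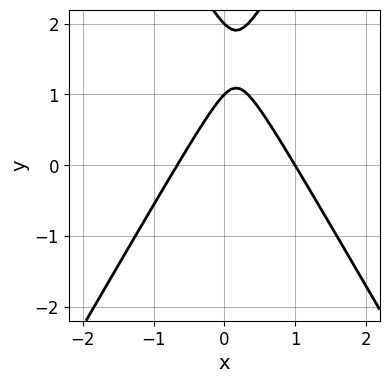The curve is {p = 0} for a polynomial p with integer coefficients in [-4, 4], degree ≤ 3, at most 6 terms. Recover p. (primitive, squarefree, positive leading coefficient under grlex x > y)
3*x^2 - y^2 - x + 3*y - 2

1. deg p = 2.
2. Observable constraints: it meets the x-axis at x = 1 (among the integer gridlines); among the integer gridlines, it crosses the y-axis at y ∈ {1, 2}.
3. The integer polynomial consistent with all of this is the stated p.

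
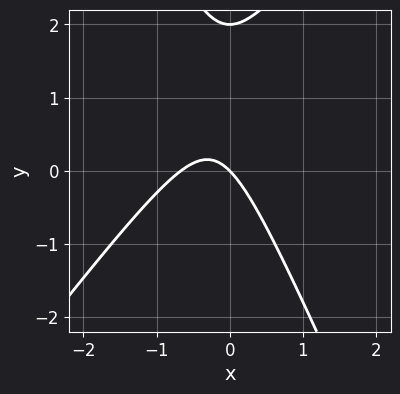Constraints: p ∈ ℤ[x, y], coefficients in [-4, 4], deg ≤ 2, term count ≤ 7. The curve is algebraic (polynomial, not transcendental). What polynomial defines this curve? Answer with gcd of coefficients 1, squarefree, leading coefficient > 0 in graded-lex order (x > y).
First, degree: the shape is more complex than any degree-1 curve, so deg p = 2.
Then, checking where it meets the axes: it meets the x-axis at x = 0 (among the integer gridlines); the y-axis gridline crossings are at y ∈ {0, 2}.
Finally, the integer polynomial consistent with all of this is the stated p.

3*x^2 - x*y - y^2 + 2*x + 2*y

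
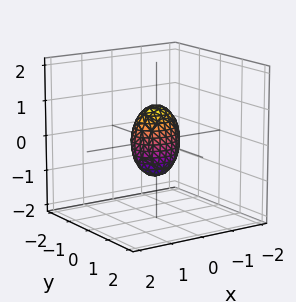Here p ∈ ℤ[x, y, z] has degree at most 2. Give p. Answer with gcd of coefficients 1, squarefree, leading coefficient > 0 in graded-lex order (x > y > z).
2*x^2 + 3*y^2 + z^2 - 1

The degree is 2 — bounded and convex; a quadric.
Symmetries: mirror symmetry x ↦ −x ⇒ only even powers of x; it's symmetric under y → −y, forcing even powers of y; it's symmetric under z → −z, forcing even powers of z.
From the visible intercepts: among the integer gridlines, it crosses the z-axis at z ∈ {-1, 1}.
Fitting integer coefficients to these (and the overall shape) gives p.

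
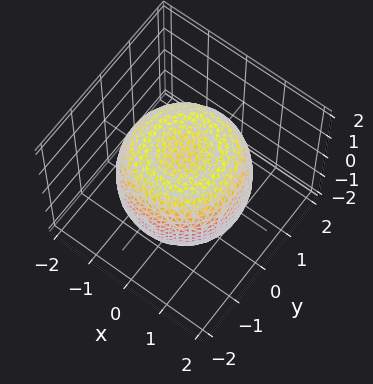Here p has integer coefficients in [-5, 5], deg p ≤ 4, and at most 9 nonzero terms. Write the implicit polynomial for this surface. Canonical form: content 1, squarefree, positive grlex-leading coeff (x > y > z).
First, the degree is 4 — no degree-3 surface has this shape.
Next, symmetries: rotational symmetry about the z-axis ⇒ p depends on x, y only through x² + y².
Next, from the visible intercepts: a circular section at z = -1 has radius between 1 and 2; among the integer gridlines, it crosses the z-axis at z ∈ {-1, 1}.
Finally, matching integer coefficients to the picture gives p.

2*x^4 + 4*x^2*y^2 + 2*y^4 - 3*x^2 - 3*y^2 + 3*z^2 - 3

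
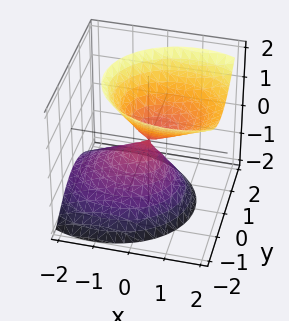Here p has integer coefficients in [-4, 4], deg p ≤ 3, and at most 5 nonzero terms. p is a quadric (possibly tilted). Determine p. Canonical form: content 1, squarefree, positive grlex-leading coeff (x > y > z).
(a) There are 2 components. They look like related sheets of one shape, so recover p as a whole.
(b) Degree: no degree-1 surface has this shape, so deg p = 2.
(c) From the visible intercepts: it crosses the x-axis at the gridline x = 0; one y-axis crossing is at y = 0.
(d) Fitting integer coefficients to these (and the overall shape) gives p.

2*x^2 - 2*x*z + 3*y^2 - 2*z^2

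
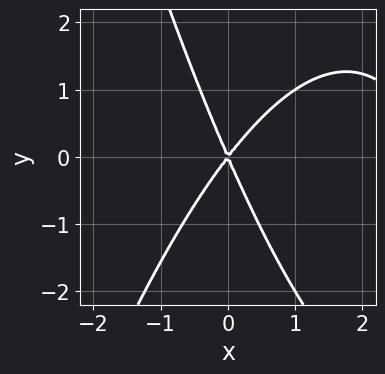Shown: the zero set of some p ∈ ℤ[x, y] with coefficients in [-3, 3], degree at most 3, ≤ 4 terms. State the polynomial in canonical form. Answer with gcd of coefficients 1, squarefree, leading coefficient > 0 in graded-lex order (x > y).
The degree is 3 — the shape is more complex than any degree-2 curve.
From the axis intercepts and sections: it crosses the x-axis at the gridline x = 0; it crosses the y-axis at the gridline y = 0.
Solving for integer coefficients yields p as stated.

x^3 - 3*x^2 + x*y + y^2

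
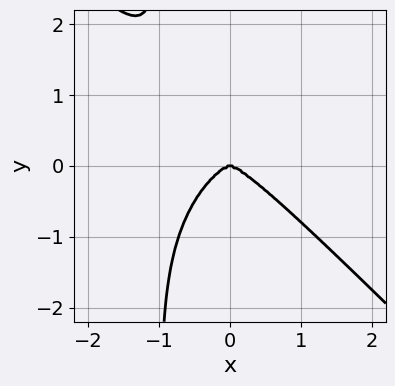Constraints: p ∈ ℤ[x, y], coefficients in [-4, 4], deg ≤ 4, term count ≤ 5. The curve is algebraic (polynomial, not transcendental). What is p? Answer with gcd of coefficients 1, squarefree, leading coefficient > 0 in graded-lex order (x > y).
x^4 + x*y^3 + y^3

First, the degree is 4 — a generic line meets the curve in up to 4 points.
Then, from the axis intercepts and sections: it meets the y-axis at y = 0 (among the integer gridlines); one x-axis crossing is at x = 0.
Finally, assembling these constraints gives the stated polynomial.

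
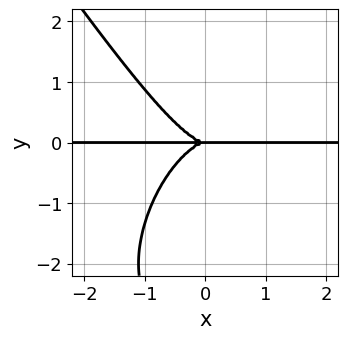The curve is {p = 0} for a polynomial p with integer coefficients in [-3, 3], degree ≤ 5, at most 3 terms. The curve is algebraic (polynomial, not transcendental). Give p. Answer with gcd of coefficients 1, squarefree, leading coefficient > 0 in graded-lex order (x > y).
1. deg p = 4.
2. Reading off the gridlines: every point of the x-axis in the box is on the curve; it meets the y-axis at y = 0 (among the integer gridlines).
3. The integer polynomial consistent with all of this is the stated p.

3*x^3*y + y^4 + 3*y^3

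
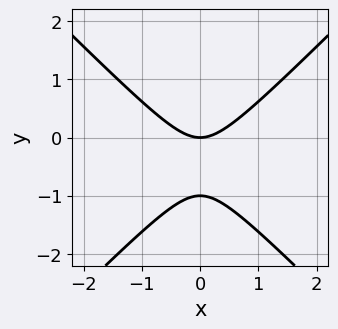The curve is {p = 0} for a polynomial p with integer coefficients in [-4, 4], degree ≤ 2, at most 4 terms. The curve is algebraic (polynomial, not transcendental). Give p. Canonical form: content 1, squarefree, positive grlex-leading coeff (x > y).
x^2 - y^2 - y

First, deg p = 2.
Then, symmetries: mirror symmetry x ↦ −x ⇒ only even powers of x.
Next, from the visible intercepts: among the integer gridlines, it crosses the y-axis at y ∈ {-1, 0}; it crosses the x-axis at the gridline x = 0.
Finally, fitting integer coefficients to these (and the overall shape) gives p.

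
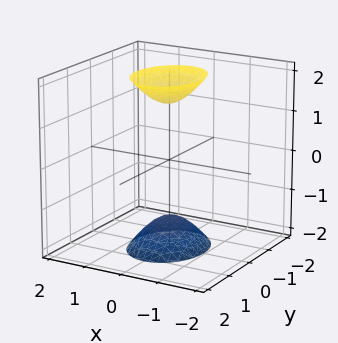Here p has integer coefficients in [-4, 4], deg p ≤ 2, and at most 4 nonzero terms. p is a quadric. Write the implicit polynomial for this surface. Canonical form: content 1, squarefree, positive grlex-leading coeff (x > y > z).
1. I count 2 distinct pieces. Treating them together as one polynomial.
2. deg p = 2. Two separate bowl-shaped sheets opening away from each other; a quadric.
3. Symmetries: it's symmetric under z → −z, forcing even powers of z; it's symmetric under y → −y, forcing even powers of y; it's symmetric under x → −x, forcing even powers of x.
4. From the visible intercepts: it misses every integer gridline on the y-axis; no x-intercept at any integer in the box.
5. Matching integer coefficients to the picture gives p.

3*x^2 + 2*y^2 - z^2 + 2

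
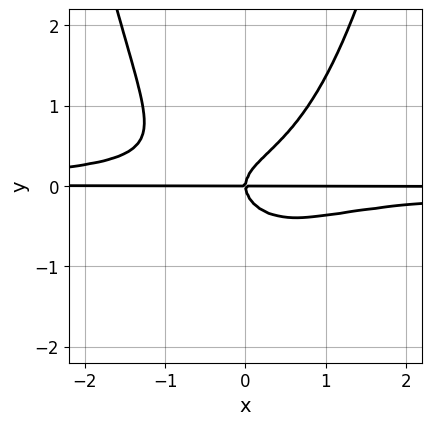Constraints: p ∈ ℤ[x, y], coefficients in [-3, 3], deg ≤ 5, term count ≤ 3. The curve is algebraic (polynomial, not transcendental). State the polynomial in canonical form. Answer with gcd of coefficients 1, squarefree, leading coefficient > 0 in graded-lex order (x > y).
2*x^2*y^2 - 2*y^3 + x*y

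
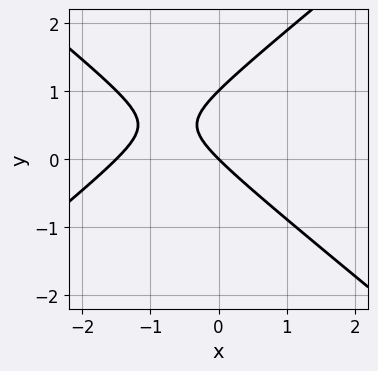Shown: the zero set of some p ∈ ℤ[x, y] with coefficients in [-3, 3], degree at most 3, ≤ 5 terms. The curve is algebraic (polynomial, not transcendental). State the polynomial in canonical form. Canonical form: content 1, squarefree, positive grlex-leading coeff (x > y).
2*x^2 - 3*y^2 + 3*x + 3*y

First, degree: the shape is more complex than any degree-1 curve, so deg p = 2.
Then, checking where it meets the axes: it meets the x-axis at x = 0 (among the integer gridlines); among the integer gridlines, it crosses the y-axis at y ∈ {0, 1}.
Finally, fitting integer coefficients to these (and the overall shape) gives p.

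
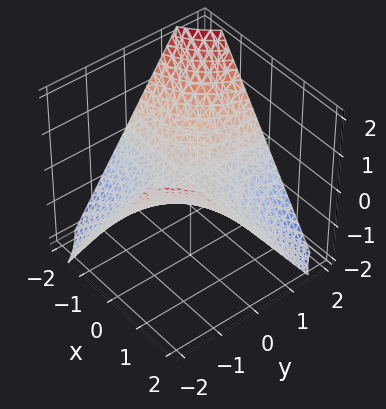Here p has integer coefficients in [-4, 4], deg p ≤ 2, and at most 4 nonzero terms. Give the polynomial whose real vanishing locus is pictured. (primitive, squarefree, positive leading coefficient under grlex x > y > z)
2*x*y + 3*z

deg p = 2. The shape is more complex than any degree-1 surface.
From the axis intercepts and sections: the visible y-axis segment lies entirely on the surface; it crosses the z-axis at the gridline z = 0.
Fitting integer coefficients to these (and the overall shape) gives p. Check: (1, 0, 0) on the x-axis lies on the surface, and p(1, 0, 0) = 0. ✓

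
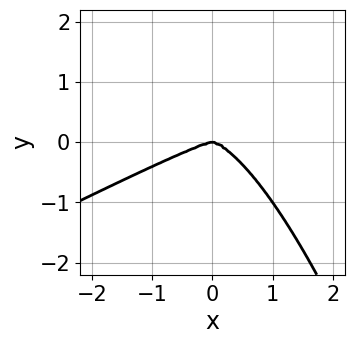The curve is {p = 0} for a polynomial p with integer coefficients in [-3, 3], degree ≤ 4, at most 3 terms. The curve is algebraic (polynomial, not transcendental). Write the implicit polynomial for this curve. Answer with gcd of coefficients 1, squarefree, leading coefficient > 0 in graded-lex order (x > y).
x^4 - 2*x^3*y + 3*y^3

(a) Degree: no degree-3 curve has this shape, so deg p = 4.
(b) Observable constraints: one x-axis crossing is at x = 0; it meets the y-axis at y = 0 (among the integer gridlines).
(c) Matching integer coefficients to the picture gives p.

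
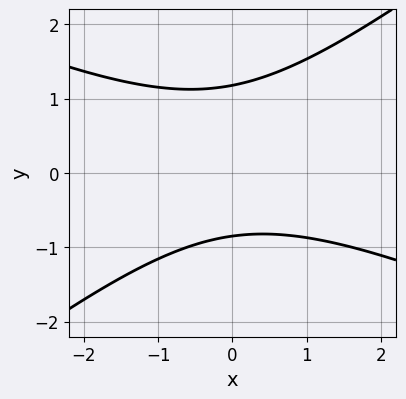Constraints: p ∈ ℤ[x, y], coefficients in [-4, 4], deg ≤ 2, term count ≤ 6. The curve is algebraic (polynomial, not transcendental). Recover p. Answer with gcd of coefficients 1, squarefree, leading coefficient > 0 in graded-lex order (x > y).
x^2 + x*y - 3*y^2 + y + 3

1. deg p = 2. No degree-1 curve has this shape.
2. From the axis intercepts and sections: the curve avoids every integer x-axis point in the box.
3. Putting this together gives p.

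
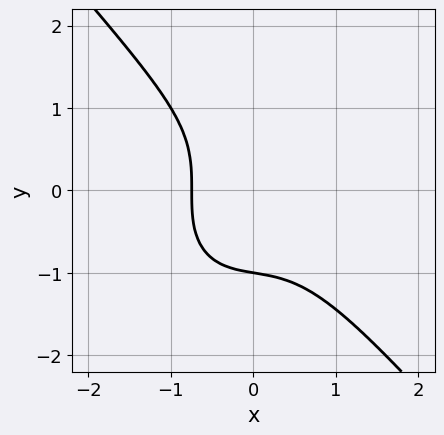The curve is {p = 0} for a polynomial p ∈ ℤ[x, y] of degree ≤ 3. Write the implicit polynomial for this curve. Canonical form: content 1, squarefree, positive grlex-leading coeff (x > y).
First, the degree is 3 — the shape is more complex than any degree-2 curve.
Next, checking where it meets the axes: it crosses the y-axis at the gridline y = -1.
Finally, matching integer coefficients to the picture gives p.

3*x^3 + 2*y^3 + x + 2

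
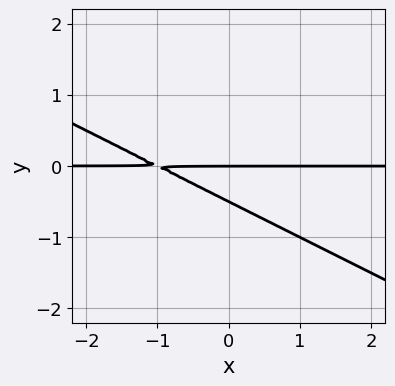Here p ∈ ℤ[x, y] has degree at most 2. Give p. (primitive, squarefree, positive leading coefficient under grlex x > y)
x*y + 2*y^2 + y

Degree: a generic line meets the curve in up to 2 points, so deg p = 2.
From the visible intercepts: every point of the x-axis in the box is on the curve; it crosses the y-axis at the gridline y = 0.
Assembling these constraints gives the stated polynomial.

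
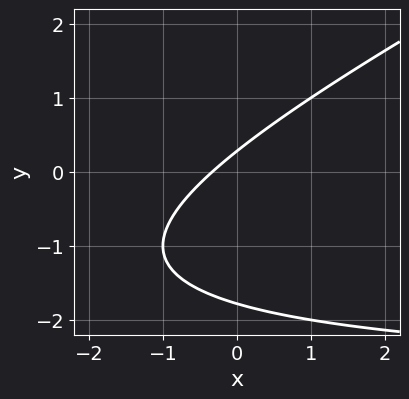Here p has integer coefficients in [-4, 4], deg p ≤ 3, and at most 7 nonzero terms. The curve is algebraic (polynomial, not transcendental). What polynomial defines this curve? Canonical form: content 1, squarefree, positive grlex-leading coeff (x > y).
x*y - 2*y^2 + 3*x - 3*y + 1

1. The degree is 2 — the shape is more complex than any degree-1 curve.
2. The integer polynomial consistent with all of this is the stated p.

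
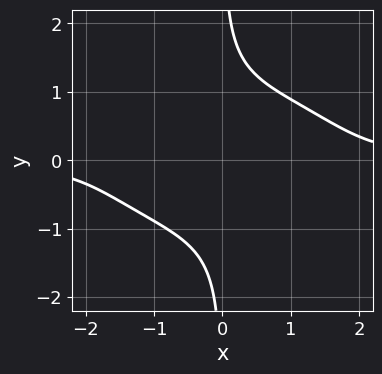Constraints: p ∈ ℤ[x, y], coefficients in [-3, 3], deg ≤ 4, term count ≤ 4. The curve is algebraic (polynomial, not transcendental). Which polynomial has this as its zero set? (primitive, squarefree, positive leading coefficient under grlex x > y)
x^3*y + 3*x*y^3 - 3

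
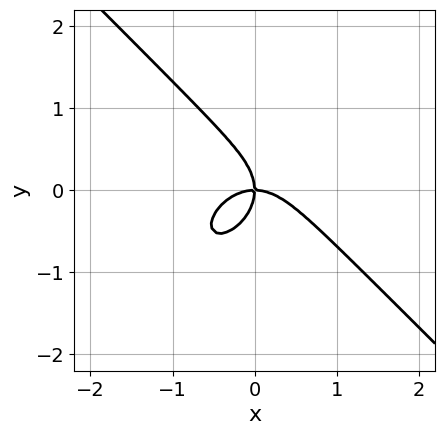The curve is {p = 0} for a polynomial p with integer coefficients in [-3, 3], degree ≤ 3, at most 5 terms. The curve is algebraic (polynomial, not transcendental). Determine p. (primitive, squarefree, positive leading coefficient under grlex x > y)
x^3 + y^3 + x*y

(a) The degree is 3 — the shape is more complex than any degree-2 curve.
(b) Against the integer gridlines: one x-axis crossing is at x = 0; it meets the y-axis at y = 0 (among the integer gridlines).
(c) Putting this together gives p.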